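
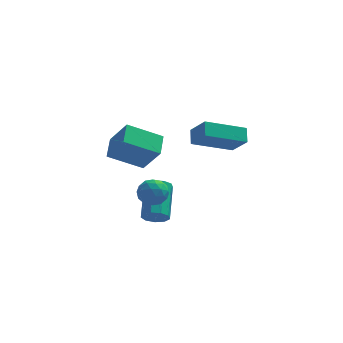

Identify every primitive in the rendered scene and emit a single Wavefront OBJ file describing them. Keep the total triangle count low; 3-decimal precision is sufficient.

v -3.131 2.049 0.33
v -3.068 3.221 0.841
v -1.446 2.358 -0.582
v -1.384 3.53 -0.072
v -2.276 1.41 1.692
v -2.214 2.582 2.202
v -0.592 1.719 0.779
v -0.529 2.891 1.29
v -0.803 1.046 -3.152
v -0.398 1.356 -3.617
v -0.352 3.065 -2.432
v -0.757 2.754 -1.968
v -0.852 1.439 -3.717
v -0.806 3.148 -2.533
v -1.283 1.337 -3.554
v -1.237 3.046 -2.369
v -1.489 1.099 -3.202
v -1.443 2.808 -2.018
v -1.374 0.836 -2.828
v -1.328 2.545 -1.643
v -0.992 0.671 -2.605
v -0.946 2.38 -1.42
v -0.522 0.681 -2.638
v -0.476 2.39 -1.453
v -0.183 0.862 -2.912
v -0.137 2.571 -1.727
v -0.134 1.129 -3.299
v -0.088 2.838 -2.114
v 1.568 -0.983 3.492
v 1.52 -0.315 4.031
v 0.898 -0.277 2.557
v 0.85 0.391 3.096
v 3.43 -0.231 2.724
v 3.382 0.437 3.263
v 2.76 0.475 1.789
v 2.712 1.143 2.328
v -1.41 0.93 -1.146
v -0.908 0.927 -0.524
v -0.832 -0.127 -1.616
v -0.33 -0.13 -0.994
v -1.104 -0.299 -0.885
v -1.461 0.354 -0.594
v -0.279 0.446 -1.546
v -0.636 1.099 -1.255
v -0.21 0.628 -0.77
v -0.719 0.167 -0.362
v -1.021 0.633 -1.778
v -1.53 0.172 -1.37
v -1.21 1.021 -0.793
v -0.53 -0.221 -1.347
v -0.985 -0.321 -1.283
v -0.69 -0.322 -0.917
v -1.535 0.684 -0.835
v -1.24 0.683 -0.469
v -1.355 -0.038 -0.682
v -0.5 0.117 -1.671
v -0.205 0.116 -1.305
v -1.05 1.122 -1.223
v -0.755 1.121 -0.857
v -0.385 0.838 -1.458
v -0.505 0.844 -0.573
v -0.165 0.223 -0.849
v -0.135 0.561 -1.173
v -0.344 0.945 -1.003
v -0.804 0.573 -0.333
v -0.464 -0.048 -0.609
v -0.919 -0.148 -0.545
v -1.129 0.236 -0.375
v -0.393 0.397 -0.478
v -1.276 0.848 -1.531
v -0.936 0.227 -1.807
v -0.611 0.564 -1.765
v -0.821 0.948 -1.595
v -1.575 0.577 -1.291
v -1.235 -0.044 -1.567
v -1.396 -0.145 -1.137
v -1.605 0.239 -0.967
v -1.347 0.403 -1.662
f 2 4 1
f 5 2 1
f 1 4 3
f 3 5 1
f 2 8 4
f 6 2 5
f 6 8 2
f 4 8 3
f 7 5 3
f 3 8 7
f 7 6 5
f 8 6 7
f 10 9 13
f 10 13 11
f 11 13 14
f 11 14 12
f 13 9 15
f 13 15 14
f 14 15 16
f 14 16 12
f 15 9 17
f 15 17 16
f 16 17 18
f 16 18 12
f 17 9 19
f 17 19 18
f 18 19 20
f 18 20 12
f 19 9 21
f 19 21 20
f 20 21 22
f 20 22 12
f 21 9 23
f 21 23 22
f 22 23 24
f 22 24 12
f 23 9 25
f 23 25 24
f 24 25 26
f 24 26 12
f 25 9 27
f 25 27 26
f 26 27 28
f 26 28 12
f 27 9 10
f 27 10 28
f 28 10 11
f 28 11 12
f 30 32 29
f 33 30 29
f 29 32 31
f 31 33 29
f 30 36 32
f 34 30 33
f 34 36 30
f 32 36 31
f 35 33 31
f 31 36 35
f 35 34 33
f 36 34 35
f 37 74 53
f 74 48 77
f 53 77 42
f 74 77 53
f 37 53 49
f 53 42 54
f 49 54 38
f 53 54 49
f 37 49 58
f 49 38 59
f 58 59 44
f 49 59 58
f 37 58 70
f 58 44 73
f 70 73 47
f 58 73 70
f 37 70 74
f 70 47 78
f 74 78 48
f 70 78 74
f 38 54 65
f 54 42 68
f 65 68 46
f 54 68 65
f 42 77 55
f 77 48 76
f 55 76 41
f 77 76 55
f 48 78 75
f 78 47 71
f 75 71 39
f 78 71 75
f 47 73 72
f 73 44 60
f 72 60 43
f 73 60 72
f 44 59 64
f 59 38 61
f 64 61 45
f 59 61 64
f 40 66 52
f 66 46 67
f 52 67 41
f 66 67 52
f 40 52 50
f 52 41 51
f 50 51 39
f 52 51 50
f 40 50 57
f 50 39 56
f 57 56 43
f 50 56 57
f 40 57 62
f 57 43 63
f 62 63 45
f 57 63 62
f 40 62 66
f 62 45 69
f 66 69 46
f 62 69 66
f 41 67 55
f 67 46 68
f 55 68 42
f 67 68 55
f 39 51 75
f 51 41 76
f 75 76 48
f 51 76 75
f 43 56 72
f 56 39 71
f 72 71 47
f 56 71 72
f 45 63 64
f 63 43 60
f 64 60 44
f 63 60 64
f 46 69 65
f 69 45 61
f 65 61 38
f 69 61 65



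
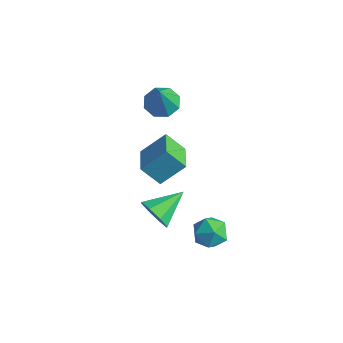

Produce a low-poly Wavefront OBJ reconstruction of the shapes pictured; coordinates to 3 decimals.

v -4.223 1.021 1.643
v -3.313 0.66 1.234
v -3.637 0.279 3.597
v -3.252 1.423 1.505
v -3.759 1.949 1.857
v -4.538 1.932 2.083
v -5.132 1.381 2.052
v -5.193 0.618 1.781
v -4.686 0.092 1.43
v -3.908 0.109 1.203
v 2.223 -1.891 -3.244
v 3.062 -1.273 -2.913
v 2.638 -3.107 -2.027
v 3.477 -2.489 -1.696
v 2.451 -2.161 -1.51
v 2.195 -1.41 -2.262
v 3.505 -2.97 -2.678
v 3.249 -2.219 -3.43
v 3.855 -1.941 -2.564
v 3.204 -1.44 -1.842
v 2.496 -2.94 -3.098
v 1.845 -2.439 -2.376
v -2.191 -1.077 -1.251
v -3.11 -1.658 -0.147
v -1.471 0.159 -0
v -2.39 -0.423 1.104
v -0.77 -2.397 -0.764
v -1.689 -2.979 0.34
v -0.05 -1.162 0.487
v -0.969 -1.743 1.591
v 0.594 -4.15 -1.119
v 1.295 -3.9 -1.929
v 0.826 -2.21 -0.321
v 0.496 -3.722 -2.128
v -0.245 -3.795 -1.736
v -0.495 -4.075 -0.982
v -0.107 -4.399 -0.309
v 0.691 -4.577 -0.11
v 1.433 -4.504 -0.503
v 1.683 -4.224 -1.256
f 2 1 4
f 2 4 3
f 4 1 5
f 4 5 3
f 5 1 6
f 5 6 3
f 6 1 7
f 6 7 3
f 7 1 8
f 7 8 3
f 8 1 9
f 8 9 3
f 9 1 10
f 9 10 3
f 10 1 2
f 10 2 3
f 11 22 16
f 11 16 12
f 11 12 18
f 11 18 21
f 11 21 22
f 12 16 20
f 16 22 15
f 22 21 13
f 21 18 17
f 18 12 19
f 14 20 15
f 14 15 13
f 14 13 17
f 14 17 19
f 14 19 20
f 15 20 16
f 13 15 22
f 17 13 21
f 19 17 18
f 20 19 12
f 24 26 23
f 27 24 23
f 23 26 25
f 25 27 23
f 24 30 26
f 28 24 27
f 28 30 24
f 26 30 25
f 29 27 25
f 25 30 29
f 29 28 27
f 30 28 29
f 32 31 34
f 32 34 33
f 34 31 35
f 34 35 33
f 35 31 36
f 35 36 33
f 36 31 37
f 36 37 33
f 37 31 38
f 37 38 33
f 38 31 39
f 38 39 33
f 39 31 40
f 39 40 33
f 40 31 32
f 40 32 33



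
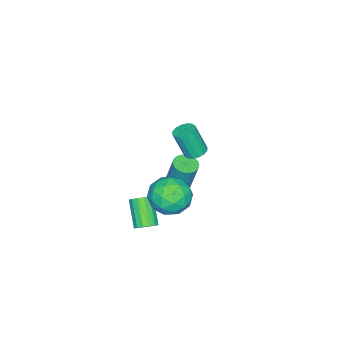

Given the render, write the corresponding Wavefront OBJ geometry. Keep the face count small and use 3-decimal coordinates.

v -3.801 0.456 -2.056
v -3.476 -0.022 -1.938
v -3.393 0.467 -0.187
v -3.719 0.944 -0.304
v -3.312 0.133 -1.989
v -3.23 0.621 -0.237
v -3.224 0.336 -2.05
v -3.141 0.824 -0.298
v -3.223 0.558 -2.111
v -3.14 1.046 -0.36
v -3.31 0.764 -2.165
v -3.227 1.252 -0.414
v -3.472 0.923 -2.202
v -3.39 1.412 -0.45
v -3.685 1.011 -2.216
v -3.602 1.5 -0.465
v -3.915 1.015 -2.206
v -3.832 1.503 -0.455
v -4.127 0.933 -2.173
v -4.044 1.422 -0.422
v -4.29 0.779 -2.123
v -4.208 1.267 -0.371
v -4.379 0.576 -2.062
v -4.296 1.064 -0.31
v -4.38 0.354 -2
v -4.297 0.842 -0.249
v -4.293 0.148 -1.946
v -4.21 0.636 -0.195
v -4.13 -0.012 -1.91
v -4.048 0.477 -0.158
v -3.918 -0.1 -1.895
v -3.835 0.389 -0.144
v -3.688 -0.103 -1.905
v -3.605 0.385 -0.154
v -0.771 0.708 -2.474
v -0.37 0.788 -2.106
v -1.148 0.053 -1.098
v -1.549 -0.028 -1.466
v -0.544 1.012 -2.076
v -1.321 0.276 -1.069
v -0.778 1.155 -2.153
v -1.556 0.419 -1.145
v -1.011 1.177 -2.316
v -1.788 0.441 -1.308
v -1.179 1.074 -2.521
v -1.956 0.338 -1.513
v -1.238 0.873 -2.713
v -2.015 0.137 -1.706
v -1.172 0.627 -2.842
v -1.95 -0.108 -1.834
v -0.999 0.404 -2.871
v -1.776 -0.332 -1.864
v -0.764 0.261 -2.795
v -1.542 -0.475 -1.787
v -0.532 0.239 -2.632
v -1.309 -0.497 -1.624
v -0.364 0.342 -2.427
v -1.141 -0.394 -1.419
v -0.305 0.543 -2.234
v -1.082 -0.193 -1.227
v -2.48 1.748 -0.8
v -1.651 1.968 -1.408
v -1.469 0.892 0.268
v -0.64 1.112 -0.34
v -1.112 1.879 0.203
v -1.736 2.408 -0.457
v -1.384 0.452 -0.683
v -2.008 0.981 -1.343
v -0.974 1.167 -1.336
v -0.805 2.048 -0.788
v -2.315 0.812 -0.352
v -2.146 1.693 0.196
v -2.154 1.933 -1.198
v -0.966 0.927 0.058
v -1.243 1.377 0.377
v -0.756 1.507 0.019
v -2.204 2.192 -0.638
v -1.717 2.321 -0.996
v -1.4 2.268 -0.049
v -1.403 0.539 -0.144
v -0.916 0.668 -0.502
v -2.364 1.353 -1.159
v -1.877 1.483 -1.517
v -1.72 0.592 -1.091
v -1.269 1.592 -1.513
v -0.675 1.088 -0.885
v -1.112 0.701 -1.087
v -1.479 1.012 -1.475
v -1.17 2.11 -1.191
v -0.576 1.606 -0.563
v -0.853 2.057 -0.244
v -1.22 2.368 -0.632
v -0.772 1.639 -1.149
v -2.544 1.254 -0.577
v -1.95 0.75 0.051
v -1.9 0.492 -0.508
v -2.267 0.803 -0.896
v -2.445 1.772 -0.255
v -1.851 1.268 0.373
v -1.641 1.848 0.335
v -2.008 2.159 -0.053
v -2.348 1.221 0.009
v -1.818 2.55 2.795
v -1.455 2.911 2.888
v -1.299 2.41 4.218
v -1.662 2.05 4.125
v -1.688 3.026 2.958
v -1.532 2.526 4.289
v -1.955 3.014 2.985
v -1.799 2.514 4.316
v -2.186 2.878 2.961
v -2.03 2.377 4.292
v -2.318 2.654 2.892
v -2.162 2.153 4.223
v -2.316 2.402 2.797
v -2.161 1.901 4.128
v -2.181 2.19 2.702
v -2.025 1.689 4.032
v -1.948 2.074 2.631
v -1.792 1.574 3.962
v -1.681 2.086 2.604
v -1.525 1.586 3.935
v -1.45 2.223 2.628
v -1.294 1.722 3.959
v -1.318 2.447 2.697
v -1.162 1.946 4.028
v -1.319 2.699 2.792
v -1.164 2.198 4.123
f 2 1 5
f 2 5 3
f 3 5 6
f 3 6 4
f 5 1 7
f 5 7 6
f 6 7 8
f 6 8 4
f 7 1 9
f 7 9 8
f 8 9 10
f 8 10 4
f 9 1 11
f 9 11 10
f 10 11 12
f 10 12 4
f 11 1 13
f 11 13 12
f 12 13 14
f 12 14 4
f 13 1 15
f 13 15 14
f 14 15 16
f 14 16 4
f 15 1 17
f 15 17 16
f 16 17 18
f 16 18 4
f 17 1 19
f 17 19 18
f 18 19 20
f 18 20 4
f 19 1 21
f 19 21 20
f 20 21 22
f 20 22 4
f 21 1 23
f 21 23 22
f 22 23 24
f 22 24 4
f 23 1 25
f 23 25 24
f 24 25 26
f 24 26 4
f 25 1 27
f 25 27 26
f 26 27 28
f 26 28 4
f 27 1 29
f 27 29 28
f 28 29 30
f 28 30 4
f 29 1 31
f 29 31 30
f 30 31 32
f 30 32 4
f 31 1 33
f 31 33 32
f 32 33 34
f 32 34 4
f 33 1 2
f 33 2 34
f 34 2 3
f 34 3 4
f 36 35 39
f 36 39 37
f 37 39 40
f 37 40 38
f 39 35 41
f 39 41 40
f 40 41 42
f 40 42 38
f 41 35 43
f 41 43 42
f 42 43 44
f 42 44 38
f 43 35 45
f 43 45 44
f 44 45 46
f 44 46 38
f 45 35 47
f 45 47 46
f 46 47 48
f 46 48 38
f 47 35 49
f 47 49 48
f 48 49 50
f 48 50 38
f 49 35 51
f 49 51 50
f 50 51 52
f 50 52 38
f 51 35 53
f 51 53 52
f 52 53 54
f 52 54 38
f 53 35 55
f 53 55 54
f 54 55 56
f 54 56 38
f 55 35 57
f 55 57 56
f 56 57 58
f 56 58 38
f 57 35 59
f 57 59 58
f 58 59 60
f 58 60 38
f 59 35 36
f 59 36 60
f 60 36 37
f 60 37 38
f 61 98 77
f 98 72 101
f 77 101 66
f 98 101 77
f 61 77 73
f 77 66 78
f 73 78 62
f 77 78 73
f 61 73 82
f 73 62 83
f 82 83 68
f 73 83 82
f 61 82 94
f 82 68 97
f 94 97 71
f 82 97 94
f 61 94 98
f 94 71 102
f 98 102 72
f 94 102 98
f 62 78 89
f 78 66 92
f 89 92 70
f 78 92 89
f 66 101 79
f 101 72 100
f 79 100 65
f 101 100 79
f 72 102 99
f 102 71 95
f 99 95 63
f 102 95 99
f 71 97 96
f 97 68 84
f 96 84 67
f 97 84 96
f 68 83 88
f 83 62 85
f 88 85 69
f 83 85 88
f 64 90 76
f 90 70 91
f 76 91 65
f 90 91 76
f 64 76 74
f 76 65 75
f 74 75 63
f 76 75 74
f 64 74 81
f 74 63 80
f 81 80 67
f 74 80 81
f 64 81 86
f 81 67 87
f 86 87 69
f 81 87 86
f 64 86 90
f 86 69 93
f 90 93 70
f 86 93 90
f 65 91 79
f 91 70 92
f 79 92 66
f 91 92 79
f 63 75 99
f 75 65 100
f 99 100 72
f 75 100 99
f 67 80 96
f 80 63 95
f 96 95 71
f 80 95 96
f 69 87 88
f 87 67 84
f 88 84 68
f 87 84 88
f 70 93 89
f 93 69 85
f 89 85 62
f 93 85 89
f 104 103 107
f 104 107 105
f 105 107 108
f 105 108 106
f 107 103 109
f 107 109 108
f 108 109 110
f 108 110 106
f 109 103 111
f 109 111 110
f 110 111 112
f 110 112 106
f 111 103 113
f 111 113 112
f 112 113 114
f 112 114 106
f 113 103 115
f 113 115 114
f 114 115 116
f 114 116 106
f 115 103 117
f 115 117 116
f 116 117 118
f 116 118 106
f 117 103 119
f 117 119 118
f 118 119 120
f 118 120 106
f 119 103 121
f 119 121 120
f 120 121 122
f 120 122 106
f 121 103 123
f 121 123 122
f 122 123 124
f 122 124 106
f 123 103 125
f 123 125 124
f 124 125 126
f 124 126 106
f 125 103 127
f 125 127 126
f 126 127 128
f 126 128 106
f 127 103 104
f 127 104 128
f 128 104 105
f 128 105 106



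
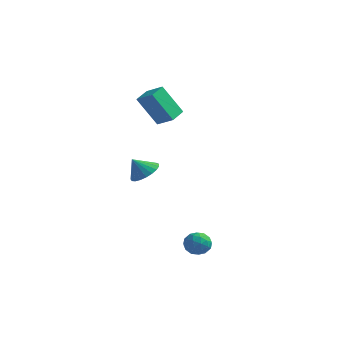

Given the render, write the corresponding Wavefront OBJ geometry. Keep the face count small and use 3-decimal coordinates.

v -3.069 1.982 1.744
v -4.052 1.426 3.586
v -3.132 3.08 2.042
v -4.115 2.525 3.883
v -1.985 1.895 2.297
v -2.968 1.34 4.138
v -2.048 2.994 2.594
v -3.031 2.438 4.436
v -0.682 -2.774 0.167
v 0.076 -3.234 0.371
v -1.198 -3.206 1.113
v 0.132 -2.906 0.552
v 0.047 -2.555 0.666
v -0.164 -2.242 0.693
v -0.464 -2.021 0.63
v -0.803 -1.931 0.487
v -1.12 -1.986 0.289
v -1.362 -2.177 0.069
v -1.486 -2.472 -0.133
v -1.471 -2.819 -0.284
v -1.32 -3.158 -0.356
v -1.058 -3.431 -0.338
v -0.732 -3.59 -0.232
v -0.397 -3.608 -0.058
v -0.111 -3.482 0.156
v 3.031 -3.203 -3.721
v 3.789 -3.376 -3.711
v 2.751 -4.424 -3.589
v 3.509 -4.597 -3.579
v 3.19 -4.211 -2.983
v 3.363 -3.457 -3.065
v 3.177 -4.343 -4.235
v 3.35 -3.589 -4.317
v 3.88 -4.081 -4.028
v 3.887 -3.999 -3.254
v 2.653 -3.801 -4.046
v 2.66 -3.719 -3.272
v 3.435 -3.183 -3.728
v 3.105 -4.617 -3.572
v 2.918 -4.391 -3.223
v 3.363 -4.492 -3.216
v 3.184 -3.23 -3.348
v 3.63 -3.332 -3.342
v 3.277 -3.822 -2.914
v 2.91 -4.468 -3.958
v 3.356 -4.57 -3.952
v 3.177 -3.308 -4.084
v 3.622 -3.409 -4.077
v 3.263 -3.978 -4.386
v 3.934 -3.698 -3.908
v 3.769 -4.416 -3.83
v 3.574 -4.267 -4.216
v 3.676 -3.824 -4.264
v 3.938 -3.65 -3.453
v 3.774 -4.368 -3.375
v 3.586 -4.141 -3.026
v 3.687 -3.697 -3.073
v 3.991 -4.064 -3.64
v 2.766 -3.432 -3.925
v 2.602 -4.15 -3.847
v 2.853 -4.103 -4.227
v 2.954 -3.659 -4.274
v 2.771 -3.384 -3.47
v 2.606 -4.102 -3.392
v 2.864 -3.976 -3.036
v 2.966 -3.533 -3.084
v 2.549 -3.736 -3.66
f 2 4 1
f 5 2 1
f 1 4 3
f 3 5 1
f 2 8 4
f 6 2 5
f 6 8 2
f 4 8 3
f 7 5 3
f 3 8 7
f 7 6 5
f 8 6 7
f 10 9 12
f 10 12 11
f 12 9 13
f 12 13 11
f 13 9 14
f 13 14 11
f 14 9 15
f 14 15 11
f 15 9 16
f 15 16 11
f 16 9 17
f 16 17 11
f 17 9 18
f 17 18 11
f 18 9 19
f 18 19 11
f 19 9 20
f 19 20 11
f 20 9 21
f 20 21 11
f 21 9 22
f 21 22 11
f 22 9 23
f 22 23 11
f 23 9 24
f 23 24 11
f 24 9 25
f 24 25 11
f 25 9 10
f 25 10 11
f 26 63 42
f 63 37 66
f 42 66 31
f 63 66 42
f 26 42 38
f 42 31 43
f 38 43 27
f 42 43 38
f 26 38 47
f 38 27 48
f 47 48 33
f 38 48 47
f 26 47 59
f 47 33 62
f 59 62 36
f 47 62 59
f 26 59 63
f 59 36 67
f 63 67 37
f 59 67 63
f 27 43 54
f 43 31 57
f 54 57 35
f 43 57 54
f 31 66 44
f 66 37 65
f 44 65 30
f 66 65 44
f 37 67 64
f 67 36 60
f 64 60 28
f 67 60 64
f 36 62 61
f 62 33 49
f 61 49 32
f 62 49 61
f 33 48 53
f 48 27 50
f 53 50 34
f 48 50 53
f 29 55 41
f 55 35 56
f 41 56 30
f 55 56 41
f 29 41 39
f 41 30 40
f 39 40 28
f 41 40 39
f 29 39 46
f 39 28 45
f 46 45 32
f 39 45 46
f 29 46 51
f 46 32 52
f 51 52 34
f 46 52 51
f 29 51 55
f 51 34 58
f 55 58 35
f 51 58 55
f 30 56 44
f 56 35 57
f 44 57 31
f 56 57 44
f 28 40 64
f 40 30 65
f 64 65 37
f 40 65 64
f 32 45 61
f 45 28 60
f 61 60 36
f 45 60 61
f 34 52 53
f 52 32 49
f 53 49 33
f 52 49 53
f 35 58 54
f 58 34 50
f 54 50 27
f 58 50 54



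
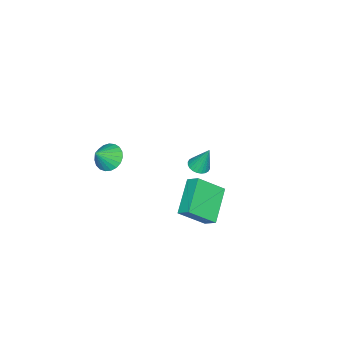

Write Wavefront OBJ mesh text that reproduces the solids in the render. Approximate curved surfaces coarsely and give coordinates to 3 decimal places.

v 3.266 0.043 2.798
v 3.792 0.512 2.42
v 4.074 -0.183 3.642
v 3.64 0.728 2.623
v 3.424 0.825 2.856
v 3.181 0.787 3.079
v 2.952 0.621 3.254
v 2.777 0.354 3.35
v 2.687 0.034 3.351
v 2.697 -0.285 3.256
v 2.805 -0.547 3.082
v 2.993 -0.707 2.859
v 3.228 -0.737 2.625
v 3.47 -0.633 2.422
v 3.676 -0.411 2.283
v 3.811 -0.111 2.234
v 3.852 0.215 2.282
v -1.479 3.145 -2.125
v -0.521 2.154 -0.967
v -1.38 3.825 -1.624
v -0.422 2.834 -0.467
v 0.282 3.646 -3.153
v 1.24 2.655 -1.996
v 0.381 4.326 -2.653
v 1.339 3.335 -1.495
v -3.556 1.052 -2.796
v -3.118 1.455 -2.931
v -3.624 1.628 -1.304
v -3.314 1.578 -2.988
v -3.547 1.621 -3.015
v -3.781 1.578 -3.009
v -3.98 1.454 -2.97
v -4.115 1.269 -2.905
v -4.165 1.051 -2.823
v -4.122 0.833 -2.737
v -3.993 0.649 -2.66
v -3.797 0.526 -2.604
v -3.565 0.483 -2.576
v -3.331 0.527 -2.582
v -3.131 0.651 -2.621
v -2.996 0.835 -2.686
v -2.946 1.053 -2.768
v -2.989 1.271 -2.854
f 2 1 4
f 2 4 3
f 4 1 5
f 4 5 3
f 5 1 6
f 5 6 3
f 6 1 7
f 6 7 3
f 7 1 8
f 7 8 3
f 8 1 9
f 8 9 3
f 9 1 10
f 9 10 3
f 10 1 11
f 10 11 3
f 11 1 12
f 11 12 3
f 12 1 13
f 12 13 3
f 13 1 14
f 13 14 3
f 14 1 15
f 14 15 3
f 15 1 16
f 15 16 3
f 16 1 17
f 16 17 3
f 17 1 2
f 17 2 3
f 19 21 18
f 22 19 18
f 18 21 20
f 20 22 18
f 19 25 21
f 23 19 22
f 23 25 19
f 21 25 20
f 24 22 20
f 20 25 24
f 24 23 22
f 25 23 24
f 27 26 29
f 27 29 28
f 29 26 30
f 29 30 28
f 30 26 31
f 30 31 28
f 31 26 32
f 31 32 28
f 32 26 33
f 32 33 28
f 33 26 34
f 33 34 28
f 34 26 35
f 34 35 28
f 35 26 36
f 35 36 28
f 36 26 37
f 36 37 28
f 37 26 38
f 37 38 28
f 38 26 39
f 38 39 28
f 39 26 40
f 39 40 28
f 40 26 41
f 40 41 28
f 41 26 42
f 41 42 28
f 42 26 43
f 42 43 28
f 43 26 27
f 43 27 28



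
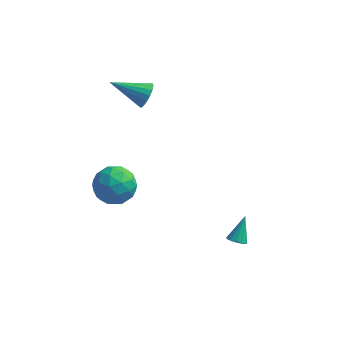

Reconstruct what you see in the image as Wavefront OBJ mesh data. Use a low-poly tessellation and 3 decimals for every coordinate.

v 2.767 -3.338 -3.149
v 3.087 -3.055 -3.428
v 2.913 -2.442 -2.071
v 2.823 -2.952 -3.478
v 2.542 -2.972 -3.423
v 2.332 -3.108 -3.282
v 2.26 -3.317 -3.098
v 2.35 -3.533 -2.931
v 2.572 -3.687 -2.833
v 2.856 -3.73 -2.835
v 3.112 -3.649 -2.937
v 3.258 -3.469 -3.106
v 3.249 -3.248 -3.289
v -2.873 0.684 2.647
v -2.547 0.229 3.132
v -4.587 0.356 3.493
v -2.53 0.546 3.289
v -2.592 0.895 3.298
v -2.718 1.195 3.159
v -2.879 1.378 2.902
v -3.039 1.402 2.587
v -3.161 1.262 2.286
v -3.217 0.989 2.067
v -3.193 0.646 1.981
v -3.097 0.312 2.048
v -2.949 0.063 2.252
v -2.783 -0.044 2.546
v -2.638 0.016 2.864
v -3.809 -3.843 -0.67
v -3 -3.079 -0.726
v -2.96 -4.641 0.706
v -2.151 -3.877 0.65
v -3.17 -3.586 0.996
v -3.694 -3.092 0.145
v -2.266 -4.628 -0.165
v -2.79 -4.134 -1.016
v -2.046 -3.563 -0.414
v -2.605 -2.92 0.304
v -3.355 -4.8 -0.324
v -3.914 -4.157 0.394
v -3.479 -3.391 -0.819
v -2.481 -4.329 0.799
v -3.08 -4.158 1.002
v -2.604 -3.709 0.97
v -3.887 -3.399 -0.307
v -3.412 -2.95 -0.34
v -3.512 -3.248 0.673
v -2.548 -4.77 0.32
v -2.073 -4.321 0.287
v -3.356 -4.011 -0.99
v -2.88 -3.562 -1.022
v -2.448 -4.472 -0.693
v -2.443 -3.227 -0.668
v -1.944 -3.696 0.141
v -2.011 -4.137 -0.339
v -2.319 -3.847 -0.839
v -2.771 -2.848 -0.246
v -2.272 -3.317 0.563
v -2.871 -3.146 0.766
v -3.179 -2.856 0.266
v -2.21 -3.133 -0.063
v -3.688 -4.403 -0.583
v -3.189 -4.872 0.226
v -2.781 -4.864 -0.286
v -3.089 -4.574 -0.786
v -4.016 -4.024 -0.161
v -3.517 -4.493 0.648
v -3.641 -3.873 0.819
v -3.949 -3.583 0.319
v -3.75 -4.587 0.043
f 2 1 4
f 2 4 3
f 4 1 5
f 4 5 3
f 5 1 6
f 5 6 3
f 6 1 7
f 6 7 3
f 7 1 8
f 7 8 3
f 8 1 9
f 8 9 3
f 9 1 10
f 9 10 3
f 10 1 11
f 10 11 3
f 11 1 12
f 11 12 3
f 12 1 13
f 12 13 3
f 13 1 2
f 13 2 3
f 15 14 17
f 15 17 16
f 17 14 18
f 17 18 16
f 18 14 19
f 18 19 16
f 19 14 20
f 19 20 16
f 20 14 21
f 20 21 16
f 21 14 22
f 21 22 16
f 22 14 23
f 22 23 16
f 23 14 24
f 23 24 16
f 24 14 25
f 24 25 16
f 25 14 26
f 25 26 16
f 26 14 27
f 26 27 16
f 27 14 28
f 27 28 16
f 28 14 15
f 28 15 16
f 29 66 45
f 66 40 69
f 45 69 34
f 66 69 45
f 29 45 41
f 45 34 46
f 41 46 30
f 45 46 41
f 29 41 50
f 41 30 51
f 50 51 36
f 41 51 50
f 29 50 62
f 50 36 65
f 62 65 39
f 50 65 62
f 29 62 66
f 62 39 70
f 66 70 40
f 62 70 66
f 30 46 57
f 46 34 60
f 57 60 38
f 46 60 57
f 34 69 47
f 69 40 68
f 47 68 33
f 69 68 47
f 40 70 67
f 70 39 63
f 67 63 31
f 70 63 67
f 39 65 64
f 65 36 52
f 64 52 35
f 65 52 64
f 36 51 56
f 51 30 53
f 56 53 37
f 51 53 56
f 32 58 44
f 58 38 59
f 44 59 33
f 58 59 44
f 32 44 42
f 44 33 43
f 42 43 31
f 44 43 42
f 32 42 49
f 42 31 48
f 49 48 35
f 42 48 49
f 32 49 54
f 49 35 55
f 54 55 37
f 49 55 54
f 32 54 58
f 54 37 61
f 58 61 38
f 54 61 58
f 33 59 47
f 59 38 60
f 47 60 34
f 59 60 47
f 31 43 67
f 43 33 68
f 67 68 40
f 43 68 67
f 35 48 64
f 48 31 63
f 64 63 39
f 48 63 64
f 37 55 56
f 55 35 52
f 56 52 36
f 55 52 56
f 38 61 57
f 61 37 53
f 57 53 30
f 61 53 57



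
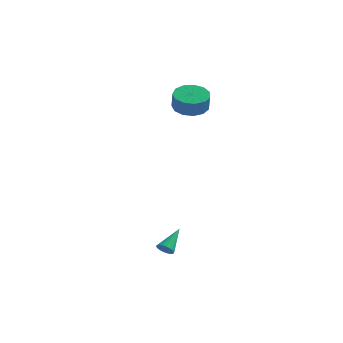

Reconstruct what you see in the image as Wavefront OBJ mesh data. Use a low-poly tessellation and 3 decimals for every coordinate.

v 2.543 -4.302 -3.755
v 2.76 -4.072 -4.155
v 2.817 -2.978 -2.845
v 2.57 -4.018 -4.177
v 2.376 -4.007 -4.135
v 2.207 -4.04 -4.035
v 2.09 -4.114 -3.893
v 2.041 -4.216 -3.729
v 2.069 -4.332 -3.569
v 2.169 -4.443 -3.438
v 2.326 -4.532 -3.355
v 2.516 -4.587 -3.332
v 2.71 -4.598 -3.374
v 2.879 -4.564 -3.474
v 2.997 -4.491 -3.617
v 3.045 -4.388 -3.781
v 3.017 -4.273 -3.94
v 2.917 -4.162 -4.072
v 1.061 3.306 3.335
v 1.954 2.878 3.052
v 2.132 2.566 4.081
v 1.239 2.994 4.365
v 2.075 3.426 3.197
v 2.252 3.115 4.226
v 1.873 3.937 3.386
v 2.051 3.626 4.415
v 1.414 4.247 3.559
v 1.592 3.936 4.588
v 0.843 4.258 3.661
v 1.021 3.947 4.69
v 0.341 3.967 3.66
v 0.519 3.656 4.689
v 0.068 3.466 3.555
v 0.246 3.154 4.585
v 0.11 2.914 3.381
v 0.288 2.602 4.411
v 0.454 2.486 3.193
v 0.632 2.175 4.222
v 0.991 2.319 3.049
v 1.169 2.007 4.079
v 1.55 2.465 2.997
v 1.728 2.153 4.026
f 2 1 4
f 2 4 3
f 4 1 5
f 4 5 3
f 5 1 6
f 5 6 3
f 6 1 7
f 6 7 3
f 7 1 8
f 7 8 3
f 8 1 9
f 8 9 3
f 9 1 10
f 9 10 3
f 10 1 11
f 10 11 3
f 11 1 12
f 11 12 3
f 12 1 13
f 12 13 3
f 13 1 14
f 13 14 3
f 14 1 15
f 14 15 3
f 15 1 16
f 15 16 3
f 16 1 17
f 16 17 3
f 17 1 18
f 17 18 3
f 18 1 2
f 18 2 3
f 20 19 23
f 20 23 21
f 21 23 24
f 21 24 22
f 23 19 25
f 23 25 24
f 24 25 26
f 24 26 22
f 25 19 27
f 25 27 26
f 26 27 28
f 26 28 22
f 27 19 29
f 27 29 28
f 28 29 30
f 28 30 22
f 29 19 31
f 29 31 30
f 30 31 32
f 30 32 22
f 31 19 33
f 31 33 32
f 32 33 34
f 32 34 22
f 33 19 35
f 33 35 34
f 34 35 36
f 34 36 22
f 35 19 37
f 35 37 36
f 36 37 38
f 36 38 22
f 37 19 39
f 37 39 38
f 38 39 40
f 38 40 22
f 39 19 41
f 39 41 40
f 40 41 42
f 40 42 22
f 41 19 20
f 41 20 42
f 42 20 21
f 42 21 22



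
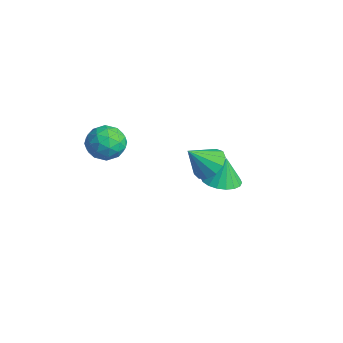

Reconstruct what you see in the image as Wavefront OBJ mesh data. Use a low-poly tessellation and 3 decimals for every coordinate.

v 3.869 2.348 -1.855
v 4.539 2.542 -1.579
v 3.731 1.532 -0.945
v 4.256 2.796 -1.394
v 3.85 2.908 -1.356
v 3.451 2.842 -1.476
v 3.184 2.619 -1.716
v 3.135 2.31 -2.001
v 3.319 2.014 -2.239
v 3.678 1.823 -2.355
v 4.097 1.799 -2.312
v 4.445 1.95 -2.125
v 4.609 2.227 -1.851
v 2.073 3.829 -4.529
v 2.663 3.316 -4.418
v 2.047 4.051 -3.371
v 2.833 3.619 -4.472
v 2.852 3.964 -4.537
v 2.717 4.282 -4.601
v 2.454 4.511 -4.651
v 2.116 4.604 -4.677
v 1.77 4.544 -4.673
v 1.483 4.343 -4.641
v 1.314 4.039 -4.587
v 1.295 3.694 -4.522
v 1.43 3.376 -4.458
v 1.693 3.148 -4.408
v 2.031 3.054 -4.382
v 2.377 3.114 -4.386
v 2.062 -0.434 -0.419
v 2.507 -0.623 -1.081
v 0.973 -0.897 -1.019
v 1.418 -1.086 -1.681
v 1.521 -1.506 -0.984
v 2.195 -1.22 -0.613
v 1.285 -0.3 -1.487
v 1.959 -0.014 -1.116
v 2.027 -0.54 -1.741
v 2.173 -1.285 -1.431
v 1.307 -0.235 -0.669
v 1.453 -0.98 -0.359
v 2.38 -0.488 -0.697
v 1.1 -1.032 -1.403
v 1.161 -1.279 -0.993
v 1.422 -1.39 -1.382
v 2.196 -0.838 -0.422
v 2.458 -0.949 -0.812
v 1.879 -1.469 -0.755
v 1.022 -0.571 -1.288
v 1.284 -0.682 -1.678
v 2.058 -0.13 -0.718
v 2.319 -0.241 -1.107
v 1.601 -0.051 -1.345
v 2.36 -0.55 -1.474
v 1.72 -0.822 -1.827
v 1.642 -0.361 -1.713
v 2.037 -0.192 -1.495
v 2.446 -0.988 -1.292
v 1.805 -1.26 -1.645
v 1.866 -1.507 -1.235
v 2.262 -1.339 -1.017
v 2.164 -0.94 -1.68
v 1.675 -0.26 -0.455
v 1.034 -0.532 -0.808
v 1.218 -0.181 -1.083
v 1.614 -0.013 -0.865
v 1.76 -0.698 -0.273
v 1.12 -0.97 -0.626
v 1.443 -1.328 -0.605
v 1.838 -1.159 -0.387
v 1.316 -0.58 -0.42
f 2 1 4
f 2 4 3
f 4 1 5
f 4 5 3
f 5 1 6
f 5 6 3
f 6 1 7
f 6 7 3
f 7 1 8
f 7 8 3
f 8 1 9
f 8 9 3
f 9 1 10
f 9 10 3
f 10 1 11
f 10 11 3
f 11 1 12
f 11 12 3
f 12 1 13
f 12 13 3
f 13 1 2
f 13 2 3
f 15 14 17
f 15 17 16
f 17 14 18
f 17 18 16
f 18 14 19
f 18 19 16
f 19 14 20
f 19 20 16
f 20 14 21
f 20 21 16
f 21 14 22
f 21 22 16
f 22 14 23
f 22 23 16
f 23 14 24
f 23 24 16
f 24 14 25
f 24 25 16
f 25 14 26
f 25 26 16
f 26 14 27
f 26 27 16
f 27 14 28
f 27 28 16
f 28 14 29
f 28 29 16
f 29 14 15
f 29 15 16
f 30 67 46
f 67 41 70
f 46 70 35
f 67 70 46
f 30 46 42
f 46 35 47
f 42 47 31
f 46 47 42
f 30 42 51
f 42 31 52
f 51 52 37
f 42 52 51
f 30 51 63
f 51 37 66
f 63 66 40
f 51 66 63
f 30 63 67
f 63 40 71
f 67 71 41
f 63 71 67
f 31 47 58
f 47 35 61
f 58 61 39
f 47 61 58
f 35 70 48
f 70 41 69
f 48 69 34
f 70 69 48
f 41 71 68
f 71 40 64
f 68 64 32
f 71 64 68
f 40 66 65
f 66 37 53
f 65 53 36
f 66 53 65
f 37 52 57
f 52 31 54
f 57 54 38
f 52 54 57
f 33 59 45
f 59 39 60
f 45 60 34
f 59 60 45
f 33 45 43
f 45 34 44
f 43 44 32
f 45 44 43
f 33 43 50
f 43 32 49
f 50 49 36
f 43 49 50
f 33 50 55
f 50 36 56
f 55 56 38
f 50 56 55
f 33 55 59
f 55 38 62
f 59 62 39
f 55 62 59
f 34 60 48
f 60 39 61
f 48 61 35
f 60 61 48
f 32 44 68
f 44 34 69
f 68 69 41
f 44 69 68
f 36 49 65
f 49 32 64
f 65 64 40
f 49 64 65
f 38 56 57
f 56 36 53
f 57 53 37
f 56 53 57
f 39 62 58
f 62 38 54
f 58 54 31
f 62 54 58



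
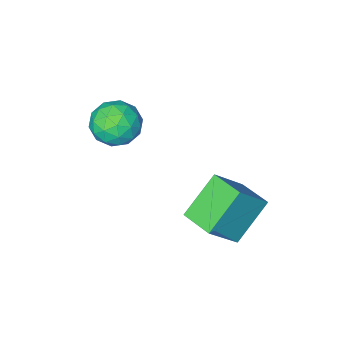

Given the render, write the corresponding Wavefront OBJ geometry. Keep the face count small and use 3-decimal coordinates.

v -3.065 2.234 -1.775
v -1.723 2.242 -0.319
v -3.23 3.769 -1.631
v -1.888 3.776 -0.175
v -1.472 2.544 -3.245
v -0.13 2.551 -1.789
v -1.637 4.078 -3.101
v -0.295 4.086 -1.645
v 0.031 -0.578 2.184
v 0.557 -0.066 1.36
v 1.583 -0.794 3.04
v 2.109 -0.282 2.216
v 1.432 0.287 2.877
v 0.472 0.421 2.347
v 1.668 -1.281 2.053
v 0.708 -1.147 1.523
v 1.569 -0.5 1.279
v 1.423 0.469 1.788
v 0.717 -1.329 2.612
v 0.571 -0.36 3.121
v 0.157 -0.303 1.697
v 1.983 -0.557 2.703
v 1.584 -0.223 3.092
v 1.894 0.078 2.607
v 0.108 -0.017 2.277
v 0.417 0.284 1.792
v 0.931 0.491 2.684
v 1.723 -1.144 2.608
v 2.032 -0.843 2.123
v 0.246 -0.938 1.793
v 0.556 -0.637 1.308
v 1.209 -1.351 1.716
v 1.061 -0.257 1.164
v 1.974 -0.384 1.668
v 1.714 -0.971 1.572
v 1.15 -0.892 1.261
v 0.976 0.313 1.464
v 1.888 0.185 1.967
v 1.49 0.52 2.355
v 0.926 0.598 2.044
v 1.57 0.057 1.416
v 0.252 -1.045 2.433
v 1.164 -1.173 2.936
v 1.214 -1.458 2.356
v 0.65 -1.38 2.045
v 0.166 -0.476 2.732
v 1.079 -0.603 3.236
v 0.99 0.032 3.139
v 0.426 0.111 2.828
v 0.57 -0.917 2.984
f 2 4 1
f 5 2 1
f 1 4 3
f 3 5 1
f 2 8 4
f 6 2 5
f 6 8 2
f 4 8 3
f 7 5 3
f 3 8 7
f 7 6 5
f 8 6 7
f 9 46 25
f 46 20 49
f 25 49 14
f 46 49 25
f 9 25 21
f 25 14 26
f 21 26 10
f 25 26 21
f 9 21 30
f 21 10 31
f 30 31 16
f 21 31 30
f 9 30 42
f 30 16 45
f 42 45 19
f 30 45 42
f 9 42 46
f 42 19 50
f 46 50 20
f 42 50 46
f 10 26 37
f 26 14 40
f 37 40 18
f 26 40 37
f 14 49 27
f 49 20 48
f 27 48 13
f 49 48 27
f 20 50 47
f 50 19 43
f 47 43 11
f 50 43 47
f 19 45 44
f 45 16 32
f 44 32 15
f 45 32 44
f 16 31 36
f 31 10 33
f 36 33 17
f 31 33 36
f 12 38 24
f 38 18 39
f 24 39 13
f 38 39 24
f 12 24 22
f 24 13 23
f 22 23 11
f 24 23 22
f 12 22 29
f 22 11 28
f 29 28 15
f 22 28 29
f 12 29 34
f 29 15 35
f 34 35 17
f 29 35 34
f 12 34 38
f 34 17 41
f 38 41 18
f 34 41 38
f 13 39 27
f 39 18 40
f 27 40 14
f 39 40 27
f 11 23 47
f 23 13 48
f 47 48 20
f 23 48 47
f 15 28 44
f 28 11 43
f 44 43 19
f 28 43 44
f 17 35 36
f 35 15 32
f 36 32 16
f 35 32 36
f 18 41 37
f 41 17 33
f 37 33 10
f 41 33 37



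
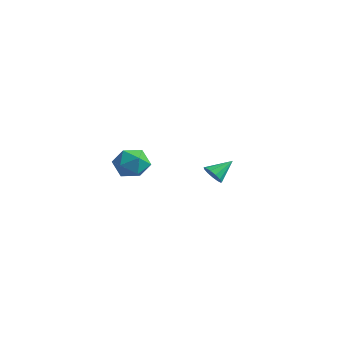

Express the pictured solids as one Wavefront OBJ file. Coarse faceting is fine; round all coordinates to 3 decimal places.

v 2.262 -1.962 3.994
v 2.793 -1.946 3.342
v 1.587 -2.994 3.418
v 2.118 -2.978 2.766
v 2.387 -3.232 3.521
v 2.804 -2.595 3.877
v 1.576 -2.345 2.883
v 1.993 -1.708 3.239
v 2.369 -2.183 2.655
v 2.87 -2.731 3.05
v 1.51 -2.209 3.71
v 2.011 -2.757 4.105
v 1.371 2.781 1.001
v 1.855 2.862 0.711
v 1.609 3.719 1.659
v 1.627 3.028 0.556
v 1.319 3.116 0.543
v 1.027 3.097 0.675
v 0.844 2.978 0.911
v 0.829 2.796 1.176
v 0.986 2.61 1.385
v 1.265 2.478 1.472
v 1.578 2.442 1.41
v 1.825 2.514 1.218
v 1.928 2.67 0.958
f 1 12 6
f 1 6 2
f 1 2 8
f 1 8 11
f 1 11 12
f 2 6 10
f 6 12 5
f 12 11 3
f 11 8 7
f 8 2 9
f 4 10 5
f 4 5 3
f 4 3 7
f 4 7 9
f 4 9 10
f 5 10 6
f 3 5 12
f 7 3 11
f 9 7 8
f 10 9 2
f 14 13 16
f 14 16 15
f 16 13 17
f 16 17 15
f 17 13 18
f 17 18 15
f 18 13 19
f 18 19 15
f 19 13 20
f 19 20 15
f 20 13 21
f 20 21 15
f 21 13 22
f 21 22 15
f 22 13 23
f 22 23 15
f 23 13 24
f 23 24 15
f 24 13 25
f 24 25 15
f 25 13 14
f 25 14 15



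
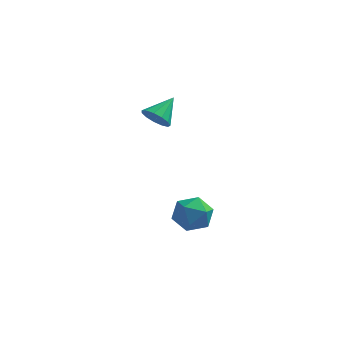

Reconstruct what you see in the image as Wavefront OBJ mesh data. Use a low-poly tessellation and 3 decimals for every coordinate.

v -0.059 -0.231 0.455
v 0.328 -0.126 0.051
v 0.359 0.571 1.065
v 0.074 0.059 -0.017
v -0.222 0.151 0.065
v -0.467 0.123 0.271
v -0.582 -0.018 0.535
v -0.532 -0.226 0.775
v -0.331 -0.436 0.913
v -0.044 -0.58 0.905
v 0.238 -0.614 0.755
v 0.425 -0.525 0.51
v 0.459 -0.344 0.247
v 1.466 -0.13 -4.391
v 1.889 -0.157 -3.739
v 0.631 -0.923 -3.881
v 1.054 -0.95 -3.229
v 0.679 -0.296 -3.422
v 1.195 0.194 -3.737
v 1.325 -1.274 -3.883
v 1.841 -0.784 -4.198
v 1.802 -0.864 -3.425
v 1.403 -0.26 -3.14
v 1.117 -0.82 -4.48
v 0.718 -0.216 -4.195
f 2 1 4
f 2 4 3
f 4 1 5
f 4 5 3
f 5 1 6
f 5 6 3
f 6 1 7
f 6 7 3
f 7 1 8
f 7 8 3
f 8 1 9
f 8 9 3
f 9 1 10
f 9 10 3
f 10 1 11
f 10 11 3
f 11 1 12
f 11 12 3
f 12 1 13
f 12 13 3
f 13 1 2
f 13 2 3
f 14 25 19
f 14 19 15
f 14 15 21
f 14 21 24
f 14 24 25
f 15 19 23
f 19 25 18
f 25 24 16
f 24 21 20
f 21 15 22
f 17 23 18
f 17 18 16
f 17 16 20
f 17 20 22
f 17 22 23
f 18 23 19
f 16 18 25
f 20 16 24
f 22 20 21
f 23 22 15



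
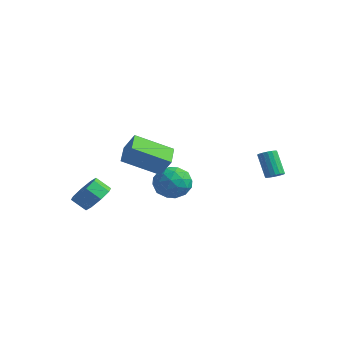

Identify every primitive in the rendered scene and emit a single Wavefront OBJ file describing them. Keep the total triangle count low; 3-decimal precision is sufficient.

v -2.487 -2.56 -3.833
v -1.862 -2.379 -3.127
v -2.508 -2.819 -2.441
v -3.133 -3 -3.147
v -2.34 -1.83 -3.227
v -2.987 -2.27 -2.541
v -2.904 -1.709 -3.681
v -3.551 -2.149 -2.996
v -3.224 -2.087 -4.225
v -3.871 -2.526 -3.539
v -3.112 -2.741 -4.539
v -3.758 -3.181 -3.853
v -2.633 -3.29 -4.439
v -3.28 -3.73 -3.753
v -2.069 -3.411 -3.984
v -2.716 -3.851 -3.299
v -1.749 -3.034 -3.441
v -2.396 -3.473 -2.755
v 1.92 -2.362 -0.745
v 0.654 -3.841 0.257
v 1.1 -1.401 -0.362
v -0.166 -2.881 0.64
v 2.566 -2.219 0.28
v 1.3 -3.699 1.282
v 1.746 -1.259 0.663
v 0.48 -2.738 1.665
v 4.232 3.447 -1.843
v 4.579 3.805 -1.695
v 3.755 4.071 -0.409
v 3.408 3.713 -0.557
v 4.413 3.934 -1.828
v 3.589 4.2 -0.542
v 4.206 3.952 -1.964
v 3.382 4.218 -0.679
v 4.004 3.854 -2.073
v 3.18 4.12 -0.787
v 3.855 3.663 -2.129
v 3.031 3.929 -0.843
v 3.792 3.422 -2.119
v 2.968 3.688 -0.834
v 3.83 3.187 -2.046
v 3.006 3.453 -0.761
v 3.96 3.012 -1.927
v 3.136 3.278 -0.641
v 4.152 2.936 -1.788
v 3.328 3.202 -0.502
v 4.363 2.977 -1.662
v 3.539 3.244 -0.376
v 4.543 3.126 -1.577
v 3.719 3.392 -0.291
v 4.652 3.349 -1.553
v 3.828 3.615 -0.267
v 4.665 3.593 -1.595
v 3.841 3.86 -0.31
v 0.028 1.306 -2.477
v 0.62 0.585 -1.887
v -0.56 -0.025 -3.513
v 0.032 -0.746 -2.923
v -0.846 -0.252 -2.471
v -0.482 0.571 -1.831
v 0.542 -0.011 -3.569
v 0.906 0.812 -2.929
v 0.938 -0.229 -2.562
v 0.08 -0.378 -1.883
v -0.02 0.938 -3.517
v -0.878 0.789 -2.838
v 0.376 1.063 -2.091
v -0.316 -0.503 -3.309
v -0.832 -0.212 -3.043
v -0.484 -0.636 -2.696
v -0.272 1.054 -2.058
v 0.076 0.63 -1.711
v -0.786 0.138 -2.054
v -0.016 -0.07 -3.689
v 0.332 -0.494 -3.342
v 0.544 1.196 -2.704
v 0.892 0.772 -2.357
v 0.846 0.422 -3.346
v 0.911 0.16 -2.141
v 0.565 -0.622 -2.75
v 0.865 -0.19 -3.13
v 1.079 0.294 -2.754
v 0.407 0.073 -1.742
v 0.061 -0.71 -2.351
v -0.455 -0.419 -2.085
v -0.241 0.064 -1.709
v 0.593 -0.406 -2.139
v -0.001 1.27 -3.049
v -0.347 0.487 -3.658
v 0.301 0.496 -3.691
v 0.515 0.979 -3.315
v -0.505 1.182 -2.65
v -0.851 0.4 -3.259
v -1.019 0.266 -2.646
v -0.805 0.75 -2.27
v -0.533 0.966 -3.261
f 2 1 5
f 2 5 3
f 3 5 6
f 3 6 4
f 5 1 7
f 5 7 6
f 6 7 8
f 6 8 4
f 7 1 9
f 7 9 8
f 8 9 10
f 8 10 4
f 9 1 11
f 9 11 10
f 10 11 12
f 10 12 4
f 11 1 13
f 11 13 12
f 12 13 14
f 12 14 4
f 13 1 15
f 13 15 14
f 14 15 16
f 14 16 4
f 15 1 17
f 15 17 16
f 16 17 18
f 16 18 4
f 17 1 2
f 17 2 18
f 18 2 3
f 18 3 4
f 20 22 19
f 23 20 19
f 19 22 21
f 21 23 19
f 20 26 22
f 24 20 23
f 24 26 20
f 22 26 21
f 25 23 21
f 21 26 25
f 25 24 23
f 26 24 25
f 28 27 31
f 28 31 29
f 29 31 32
f 29 32 30
f 31 27 33
f 31 33 32
f 32 33 34
f 32 34 30
f 33 27 35
f 33 35 34
f 34 35 36
f 34 36 30
f 35 27 37
f 35 37 36
f 36 37 38
f 36 38 30
f 37 27 39
f 37 39 38
f 38 39 40
f 38 40 30
f 39 27 41
f 39 41 40
f 40 41 42
f 40 42 30
f 41 27 43
f 41 43 42
f 42 43 44
f 42 44 30
f 43 27 45
f 43 45 44
f 44 45 46
f 44 46 30
f 45 27 47
f 45 47 46
f 46 47 48
f 46 48 30
f 47 27 49
f 47 49 48
f 48 49 50
f 48 50 30
f 49 27 51
f 49 51 50
f 50 51 52
f 50 52 30
f 51 27 53
f 51 53 52
f 52 53 54
f 52 54 30
f 53 27 28
f 53 28 54
f 54 28 29
f 54 29 30
f 55 92 71
f 92 66 95
f 71 95 60
f 92 95 71
f 55 71 67
f 71 60 72
f 67 72 56
f 71 72 67
f 55 67 76
f 67 56 77
f 76 77 62
f 67 77 76
f 55 76 88
f 76 62 91
f 88 91 65
f 76 91 88
f 55 88 92
f 88 65 96
f 92 96 66
f 88 96 92
f 56 72 83
f 72 60 86
f 83 86 64
f 72 86 83
f 60 95 73
f 95 66 94
f 73 94 59
f 95 94 73
f 66 96 93
f 96 65 89
f 93 89 57
f 96 89 93
f 65 91 90
f 91 62 78
f 90 78 61
f 91 78 90
f 62 77 82
f 77 56 79
f 82 79 63
f 77 79 82
f 58 84 70
f 84 64 85
f 70 85 59
f 84 85 70
f 58 70 68
f 70 59 69
f 68 69 57
f 70 69 68
f 58 68 75
f 68 57 74
f 75 74 61
f 68 74 75
f 58 75 80
f 75 61 81
f 80 81 63
f 75 81 80
f 58 80 84
f 80 63 87
f 84 87 64
f 80 87 84
f 59 85 73
f 85 64 86
f 73 86 60
f 85 86 73
f 57 69 93
f 69 59 94
f 93 94 66
f 69 94 93
f 61 74 90
f 74 57 89
f 90 89 65
f 74 89 90
f 63 81 82
f 81 61 78
f 82 78 62
f 81 78 82
f 64 87 83
f 87 63 79
f 83 79 56
f 87 79 83



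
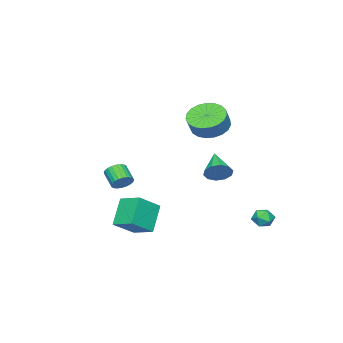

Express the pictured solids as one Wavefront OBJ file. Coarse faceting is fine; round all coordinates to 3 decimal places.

v -1.878 0.726 -0.347
v -1.283 0.28 -0.078
v -3.022 -0.286 0.507
v -1.36 0.639 0.243
v -1.635 1.031 0.34
v -2.003 1.307 0.174
v -2.322 1.36 -0.191
v -2.473 1.171 -0.616
v -2.395 0.812 -0.938
v -2.121 0.42 -1.034
v -1.753 0.145 -0.868
v -1.433 0.092 -0.503
v -0.565 1.104 3.441
v 0.255 1.391 2.833
v 0.845 1.522 3.692
v 0.025 1.236 4.299
v 0.058 1.778 2.91
v 0.648 1.909 3.768
v -0.247 2.048 3.078
v 0.343 2.179 3.936
v -0.607 2.155 3.308
v -0.017 2.287 4.167
v -0.959 2.081 3.562
v -0.369 2.212 4.421
v -1.244 1.837 3.795
v -0.654 1.969 4.653
v -1.411 1.467 3.966
v -0.821 1.599 4.825
v -1.432 1.034 4.047
v -0.842 1.166 4.905
v -1.303 0.614 4.023
v -0.713 0.745 4.881
v -1.046 0.278 3.898
v -0.456 0.409 4.756
v -0.706 0.085 3.694
v -0.116 0.216 4.553
v -0.342 0.068 3.446
v 0.248 0.199 4.305
v -0.016 0.23 3.198
v 0.574 0.362 4.056
v 0.215 0.544 2.991
v 0.804 0.675 3.85
v 0.311 0.954 2.862
v 0.9 1.086 3.721
v 2.732 -0.857 -1.683
v 3.953 -1.246 -0.811
v 2.855 0.408 -1.291
v 4.075 0.019 -0.418
v 3.805 -0.539 -3.042
v 5.025 -0.928 -2.169
v 3.927 0.726 -2.649
v 5.148 0.337 -1.777
v 1.532 -2.915 -0.8
v 2.112 -3.14 -0.705
v 1.709 -3.911 -0.065
v 1.128 -3.685 -0.16
v 2.093 -2.977 -0.522
v 1.69 -3.748 0.118
v 1.989 -2.806 -0.38
v 1.585 -3.576 0.26
v 1.815 -2.65 -0.303
v 1.411 -3.421 0.337
v 1.598 -2.535 -0.301
v 1.194 -3.306 0.339
v 1.37 -2.478 -0.376
v 0.967 -3.249 0.264
v 1.168 -2.487 -0.515
v 0.764 -3.258 0.126
v 1.02 -2.561 -0.697
v 0.617 -3.332 -0.057
v 0.951 -2.689 -0.895
v 0.548 -3.46 -0.255
v 0.97 -2.852 -1.078
v 0.567 -3.623 -0.438
v 1.075 -3.024 -1.22
v 0.671 -3.794 -0.58
v 1.249 -3.179 -1.297
v 0.845 -3.95 -0.657
v 1.466 -3.294 -1.299
v 1.062 -4.065 -0.659
v 1.693 -3.351 -1.224
v 1.29 -4.122 -0.584
v 1.896 -3.342 -1.086
v 1.492 -4.113 -0.445
v 2.043 -3.268 -0.903
v 1.64 -4.039 -0.263
v -1.784 4.293 -2.685
v -1.133 4.354 -2.792
v -1.687 3.226 -2.708
v -1.036 3.287 -2.815
v -1.292 3.457 -2.229
v -1.352 4.116 -2.214
v -1.468 3.464 -3.286
v -1.528 4.123 -3.271
v -0.938 3.842 -3.164
v -0.829 3.837 -2.51
v -1.991 3.743 -2.99
v -1.882 3.738 -2.336
f 2 1 4
f 2 4 3
f 4 1 5
f 4 5 3
f 5 1 6
f 5 6 3
f 6 1 7
f 6 7 3
f 7 1 8
f 7 8 3
f 8 1 9
f 8 9 3
f 9 1 10
f 9 10 3
f 10 1 11
f 10 11 3
f 11 1 12
f 11 12 3
f 12 1 2
f 12 2 3
f 14 13 17
f 14 17 15
f 15 17 18
f 15 18 16
f 17 13 19
f 17 19 18
f 18 19 20
f 18 20 16
f 19 13 21
f 19 21 20
f 20 21 22
f 20 22 16
f 21 13 23
f 21 23 22
f 22 23 24
f 22 24 16
f 23 13 25
f 23 25 24
f 24 25 26
f 24 26 16
f 25 13 27
f 25 27 26
f 26 27 28
f 26 28 16
f 27 13 29
f 27 29 28
f 28 29 30
f 28 30 16
f 29 13 31
f 29 31 30
f 30 31 32
f 30 32 16
f 31 13 33
f 31 33 32
f 32 33 34
f 32 34 16
f 33 13 35
f 33 35 34
f 34 35 36
f 34 36 16
f 35 13 37
f 35 37 36
f 36 37 38
f 36 38 16
f 37 13 39
f 37 39 38
f 38 39 40
f 38 40 16
f 39 13 41
f 39 41 40
f 40 41 42
f 40 42 16
f 41 13 43
f 41 43 42
f 42 43 44
f 42 44 16
f 43 13 14
f 43 14 44
f 44 14 15
f 44 15 16
f 46 48 45
f 49 46 45
f 45 48 47
f 47 49 45
f 46 52 48
f 50 46 49
f 50 52 46
f 48 52 47
f 51 49 47
f 47 52 51
f 51 50 49
f 52 50 51
f 54 53 57
f 54 57 55
f 55 57 58
f 55 58 56
f 57 53 59
f 57 59 58
f 58 59 60
f 58 60 56
f 59 53 61
f 59 61 60
f 60 61 62
f 60 62 56
f 61 53 63
f 61 63 62
f 62 63 64
f 62 64 56
f 63 53 65
f 63 65 64
f 64 65 66
f 64 66 56
f 65 53 67
f 65 67 66
f 66 67 68
f 66 68 56
f 67 53 69
f 67 69 68
f 68 69 70
f 68 70 56
f 69 53 71
f 69 71 70
f 70 71 72
f 70 72 56
f 71 53 73
f 71 73 72
f 72 73 74
f 72 74 56
f 73 53 75
f 73 75 74
f 74 75 76
f 74 76 56
f 75 53 77
f 75 77 76
f 76 77 78
f 76 78 56
f 77 53 79
f 77 79 78
f 78 79 80
f 78 80 56
f 79 53 81
f 79 81 80
f 80 81 82
f 80 82 56
f 81 53 83
f 81 83 82
f 82 83 84
f 82 84 56
f 83 53 85
f 83 85 84
f 84 85 86
f 84 86 56
f 85 53 54
f 85 54 86
f 86 54 55
f 86 55 56
f 87 98 92
f 87 92 88
f 87 88 94
f 87 94 97
f 87 97 98
f 88 92 96
f 92 98 91
f 98 97 89
f 97 94 93
f 94 88 95
f 90 96 91
f 90 91 89
f 90 89 93
f 90 93 95
f 90 95 96
f 91 96 92
f 89 91 98
f 93 89 97
f 95 93 94
f 96 95 88



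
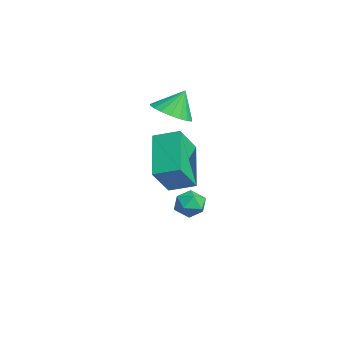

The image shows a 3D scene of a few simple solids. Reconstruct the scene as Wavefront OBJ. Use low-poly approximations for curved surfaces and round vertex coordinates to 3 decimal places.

v -0.882 -0.907 -2.796
v -0.319 -1.208 -3.068
v -1.481 -1.832 -3.012
v -0.918 -2.133 -3.284
v -0.95 -2.011 -2.601
v -0.58 -1.439 -2.468
v -1.22 -1.601 -3.612
v -0.85 -1.029 -3.479
v -0.528 -1.637 -3.572
v -0.361 -1.89 -2.948
v -1.439 -1.15 -3.132
v -1.272 -1.403 -2.508
v -1.674 -2.069 1.498
v -0.795 -1.936 1.536
v -1.806 -1.491 2.542
v -0.924 -1.616 1.342
v -1.202 -1.385 1.179
v -1.574 -1.29 1.08
v -1.965 -1.349 1.063
v -2.299 -1.551 1.133
v -2.509 -1.855 1.275
v -2.553 -2.202 1.461
v -2.424 -2.522 1.655
v -2.146 -2.753 1.817
v -1.775 -2.848 1.917
v -1.383 -2.789 1.934
v -1.05 -2.587 1.864
v -0.84 -2.283 1.722
v 1.594 -2.905 -0.93
v -0.097 -2.518 0.199
v 2.036 -1.982 -0.585
v 0.344 -1.595 0.544
v 2.216 -3.645 0.256
v 0.524 -3.258 1.385
v 2.657 -2.722 0.601
v 0.966 -2.335 1.73
f 1 12 6
f 1 6 2
f 1 2 8
f 1 8 11
f 1 11 12
f 2 6 10
f 6 12 5
f 12 11 3
f 11 8 7
f 8 2 9
f 4 10 5
f 4 5 3
f 4 3 7
f 4 7 9
f 4 9 10
f 5 10 6
f 3 5 12
f 7 3 11
f 9 7 8
f 10 9 2
f 14 13 16
f 14 16 15
f 16 13 17
f 16 17 15
f 17 13 18
f 17 18 15
f 18 13 19
f 18 19 15
f 19 13 20
f 19 20 15
f 20 13 21
f 20 21 15
f 21 13 22
f 21 22 15
f 22 13 23
f 22 23 15
f 23 13 24
f 23 24 15
f 24 13 25
f 24 25 15
f 25 13 26
f 25 26 15
f 26 13 27
f 26 27 15
f 27 13 28
f 27 28 15
f 28 13 14
f 28 14 15
f 30 32 29
f 33 30 29
f 29 32 31
f 31 33 29
f 30 36 32
f 34 30 33
f 34 36 30
f 32 36 31
f 35 33 31
f 31 36 35
f 35 34 33
f 36 34 35



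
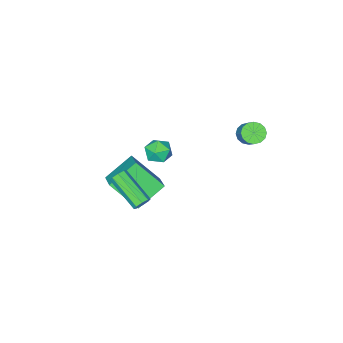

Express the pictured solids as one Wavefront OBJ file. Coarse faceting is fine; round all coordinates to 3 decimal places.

v 3.578 0.984 -1.25
v 3.767 0.756 -1.666
v 3.711 -1.112 -0.665
v 3.522 -0.884 -0.25
v 4.047 0.878 -1.422
v 3.99 -0.99 -0.421
v 4.052 1.062 -1.078
v 3.995 -0.806 -0.077
v 3.779 1.201 -0.835
v 3.723 -0.667 0.166
v 3.389 1.212 -0.835
v 3.333 -0.656 0.166
v 3.11 1.09 -1.079
v 3.053 -0.778 -0.078
v 3.105 0.906 -1.423
v 3.048 -0.962 -0.422
v 3.377 0.767 -1.666
v 3.321 -1.101 -0.665
v 0.448 -0.354 0.188
v 0.937 -0.294 -0.481
v 0.383 -1.686 0.021
v 0.872 -1.626 -0.648
v 1.182 -1.477 0.109
v 1.222 -0.654 0.212
v 0.098 -1.326 -0.672
v 0.138 -0.503 -0.569
v 0.721 -0.895 -1.012
v 1.391 -0.988 -0.53
v -0.071 -0.992 0.07
v 0.599 -1.085 0.552
v -4.084 0.833 -0.585
v -3.451 0.664 -0.765
v -2.902 1.578 0.305
v -3.536 1.747 0.485
v -3.53 0.943 -0.963
v -2.982 1.858 0.106
v -3.758 1.193 -1.06
v -3.21 2.108 0.009
v -4.073 1.347 -1.03
v -3.525 2.261 0.04
v -4.391 1.363 -0.88
v -3.843 2.277 0.189
v -4.627 1.236 -0.651
v -4.079 2.151 0.418
v -4.718 1.002 -0.405
v -4.169 1.916 0.665
v -4.638 0.722 -0.206
v -4.09 1.637 0.863
v -4.41 0.472 -0.109
v -3.862 1.387 0.96
v -4.095 0.319 -0.14
v -3.547 1.233 0.93
v -3.777 0.303 -0.289
v -3.229 1.217 0.78
v -3.541 0.429 -0.518
v -2.993 1.344 0.551
v 1.989 -3.724 -3.631
v 0.391 -3.415 -2.558
v 1.275 -2.287 -5.107
v -0.323 -1.979 -4.034
v 2.783 -2.481 -2.806
v 1.185 -2.173 -1.733
v 2.069 -1.045 -4.282
v 0.471 -0.736 -3.209
f 2 1 5
f 2 5 3
f 3 5 6
f 3 6 4
f 5 1 7
f 5 7 6
f 6 7 8
f 6 8 4
f 7 1 9
f 7 9 8
f 8 9 10
f 8 10 4
f 9 1 11
f 9 11 10
f 10 11 12
f 10 12 4
f 11 1 13
f 11 13 12
f 12 13 14
f 12 14 4
f 13 1 15
f 13 15 14
f 14 15 16
f 14 16 4
f 15 1 17
f 15 17 16
f 16 17 18
f 16 18 4
f 17 1 2
f 17 2 18
f 18 2 3
f 18 3 4
f 19 30 24
f 19 24 20
f 19 20 26
f 19 26 29
f 19 29 30
f 20 24 28
f 24 30 23
f 30 29 21
f 29 26 25
f 26 20 27
f 22 28 23
f 22 23 21
f 22 21 25
f 22 25 27
f 22 27 28
f 23 28 24
f 21 23 30
f 25 21 29
f 27 25 26
f 28 27 20
f 32 31 35
f 32 35 33
f 33 35 36
f 33 36 34
f 35 31 37
f 35 37 36
f 36 37 38
f 36 38 34
f 37 31 39
f 37 39 38
f 38 39 40
f 38 40 34
f 39 31 41
f 39 41 40
f 40 41 42
f 40 42 34
f 41 31 43
f 41 43 42
f 42 43 44
f 42 44 34
f 43 31 45
f 43 45 44
f 44 45 46
f 44 46 34
f 45 31 47
f 45 47 46
f 46 47 48
f 46 48 34
f 47 31 49
f 47 49 48
f 48 49 50
f 48 50 34
f 49 31 51
f 49 51 50
f 50 51 52
f 50 52 34
f 51 31 53
f 51 53 52
f 52 53 54
f 52 54 34
f 53 31 55
f 53 55 54
f 54 55 56
f 54 56 34
f 55 31 32
f 55 32 56
f 56 32 33
f 56 33 34
f 58 60 57
f 61 58 57
f 57 60 59
f 59 61 57
f 58 64 60
f 62 58 61
f 62 64 58
f 60 64 59
f 63 61 59
f 59 64 63
f 63 62 61
f 64 62 63



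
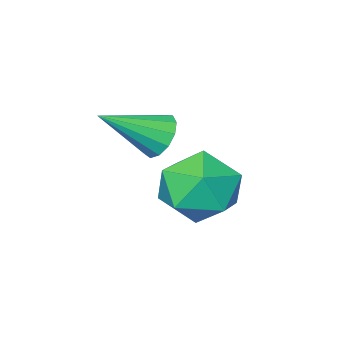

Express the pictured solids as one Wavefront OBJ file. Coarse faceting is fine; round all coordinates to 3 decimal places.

v -0.276 0.646 -0.175
v 0.062 1.1 -0.452
v 1.016 0.194 0.655
v -0.077 1.244 -0.159
v -0.278 1.197 0.13
v -0.479 0.976 0.322
v -0.615 0.65 0.356
v -0.643 0.323 0.221
v -0.555 0.098 -0.039
v -0.378 0.047 -0.342
v -0.168 0.187 -0.592
v 0.007 0.472 -0.71
v 0.093 0.812 -0.658
v -0.492 3.223 -0.266
v 0.487 3.217 -0.018
v -0.227 2.023 -1.342
v 0.752 2.017 -1.094
v 0.062 1.695 -0.432
v -0.102 2.437 0.233
v 0.362 2.803 -1.593
v 0.198 3.545 -0.928
v 1.015 2.958 -0.839
v 0.829 2.273 -0.121
v -0.569 2.967 -1.239
v -0.755 2.282 -0.521
f 2 1 4
f 2 4 3
f 4 1 5
f 4 5 3
f 5 1 6
f 5 6 3
f 6 1 7
f 6 7 3
f 7 1 8
f 7 8 3
f 8 1 9
f 8 9 3
f 9 1 10
f 9 10 3
f 10 1 11
f 10 11 3
f 11 1 12
f 11 12 3
f 12 1 13
f 12 13 3
f 13 1 2
f 13 2 3
f 14 25 19
f 14 19 15
f 14 15 21
f 14 21 24
f 14 24 25
f 15 19 23
f 19 25 18
f 25 24 16
f 24 21 20
f 21 15 22
f 17 23 18
f 17 18 16
f 17 16 20
f 17 20 22
f 17 22 23
f 18 23 19
f 16 18 25
f 20 16 24
f 22 20 21
f 23 22 15



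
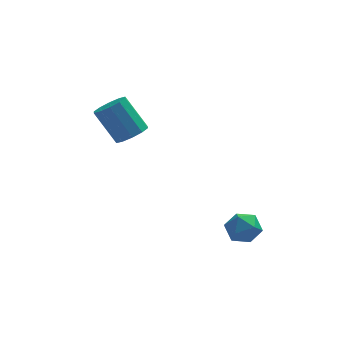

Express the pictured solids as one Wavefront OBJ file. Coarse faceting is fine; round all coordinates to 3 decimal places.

v 0.324 -1.931 -2.914
v 0.774 -1.419 -3.54
v 1.586 -2.681 -2.62
v 2.036 -2.169 -3.246
v 1.742 -1.783 -2.458
v 0.962 -1.32 -2.64
v 1.398 -2.78 -3.52
v 0.618 -2.317 -3.702
v 1.437 -1.944 -3.915
v 1.65 -1.328 -3.258
v 0.71 -2.772 -2.902
v 0.923 -2.156 -2.245
v -3.325 3.304 -0.079
v -2.596 3.167 0.414
v -3.567 3.899 2.052
v -4.295 4.036 1.559
v -2.567 3.675 0.205
v -3.538 4.407 1.842
v -2.827 4.041 -0.113
v -3.797 4.773 1.525
v -3.277 4.125 -0.418
v -4.248 4.858 1.22
v -3.745 3.896 -0.593
v -4.716 4.629 1.045
v -4.053 3.441 -0.572
v -5.024 4.173 1.066
v -4.082 2.933 -0.362
v -5.053 3.665 1.275
v -3.823 2.567 -0.045
v -4.793 3.299 1.593
v -3.372 2.482 0.26
v -4.343 3.215 1.898
v -2.904 2.711 0.435
v -3.875 3.444 2.073
f 1 12 6
f 1 6 2
f 1 2 8
f 1 8 11
f 1 11 12
f 2 6 10
f 6 12 5
f 12 11 3
f 11 8 7
f 8 2 9
f 4 10 5
f 4 5 3
f 4 3 7
f 4 7 9
f 4 9 10
f 5 10 6
f 3 5 12
f 7 3 11
f 9 7 8
f 10 9 2
f 14 13 17
f 14 17 15
f 15 17 18
f 15 18 16
f 17 13 19
f 17 19 18
f 18 19 20
f 18 20 16
f 19 13 21
f 19 21 20
f 20 21 22
f 20 22 16
f 21 13 23
f 21 23 22
f 22 23 24
f 22 24 16
f 23 13 25
f 23 25 24
f 24 25 26
f 24 26 16
f 25 13 27
f 25 27 26
f 26 27 28
f 26 28 16
f 27 13 29
f 27 29 28
f 28 29 30
f 28 30 16
f 29 13 31
f 29 31 30
f 30 31 32
f 30 32 16
f 31 13 33
f 31 33 32
f 32 33 34
f 32 34 16
f 33 13 14
f 33 14 34
f 34 14 15
f 34 15 16



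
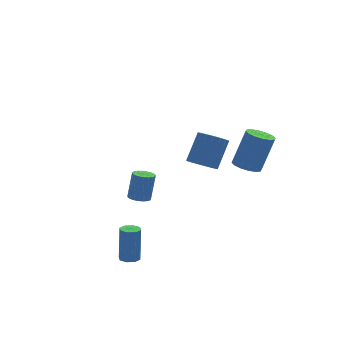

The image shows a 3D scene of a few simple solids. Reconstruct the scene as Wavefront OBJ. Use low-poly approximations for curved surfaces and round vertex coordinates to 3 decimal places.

v 3.154 -3.431 2.005
v 3.643 -4.013 1.879
v 4.455 -3.75 3.808
v 3.966 -3.169 3.935
v 3.835 -3.687 1.753
v 4.647 -3.425 3.683
v 3.845 -3.293 1.695
v 4.657 -3.03 3.625
v 3.67 -2.936 1.721
v 4.482 -2.673 3.65
v 3.357 -2.711 1.822
v 4.169 -2.449 3.752
v 2.989 -2.68 1.972
v 3.801 -2.417 3.902
v 2.665 -2.85 2.132
v 3.477 -2.587 4.061
v 2.473 -3.175 2.257
v 3.285 -2.913 4.187
v 2.463 -3.57 2.315
v 3.275 -3.307 4.245
v 2.638 -3.927 2.29
v 3.45 -3.664 4.219
v 2.951 -4.151 2.188
v 3.763 -3.889 4.118
v 3.319 -4.183 2.038
v 4.131 -3.92 3.968
v -2.804 -3.142 -3.531
v -2.355 -3.441 -3.515
v -2.167 -3.058 -1.633
v -2.616 -2.758 -1.649
v -2.278 -3.045 -3.603
v -2.09 -2.661 -1.721
v -2.509 -2.705 -3.649
v -2.321 -2.322 -1.767
v -2.913 -2.621 -3.626
v -2.725 -2.238 -1.744
v -3.253 -2.842 -3.547
v -3.065 -2.459 -1.665
v -3.33 -3.239 -3.459
v -3.142 -2.855 -1.577
v -3.099 -3.578 -3.413
v -2.911 -3.195 -1.531
v -2.695 -3.662 -3.436
v -2.507 -3.279 -1.554
v 3.16 2.655 -1.775
v 3.89 2.709 -2.264
v 4.829 3.499 -0.774
v 4.1 3.445 -0.285
v 3.713 3.052 -2.333
v 4.652 3.841 -0.844
v 3.426 3.316 -2.292
v 4.366 4.105 -0.803
v 3.087 3.449 -2.149
v 4.027 4.238 -0.659
v 2.762 3.424 -1.931
v 3.702 4.214 -0.442
v 2.516 3.248 -1.683
v 3.456 4.037 -0.193
v 2.398 2.954 -1.452
v 3.337 3.744 0.037
v 2.431 2.601 -1.286
v 3.37 3.391 0.204
v 2.608 2.259 -1.216
v 3.547 3.048 0.273
v 2.894 1.995 -1.257
v 3.834 2.784 0.232
v 3.233 1.862 -1.401
v 4.173 2.651 0.089
v 3.558 1.886 -1.618
v 4.498 2.676 -0.129
v 3.804 2.063 -1.867
v 4.744 2.852 -0.377
v 3.923 2.356 -2.097
v 4.862 3.146 -0.608
v -1.584 -1.096 -0.721
v -1.108 -0.798 -0.904
v -0.741 -0.486 0.559
v -1.216 -0.784 0.741
v -1.279 -0.622 -0.899
v -0.912 -0.311 0.564
v -1.503 -0.529 -0.862
v -1.136 -0.217 0.6
v -1.741 -0.533 -0.802
v -1.374 -0.221 0.661
v -1.951 -0.635 -0.727
v -1.584 -0.323 0.735
v -2.098 -0.816 -0.652
v -1.731 -0.504 0.811
v -2.156 -1.046 -0.588
v -1.789 -0.734 0.874
v -2.115 -1.284 -0.548
v -1.748 -0.973 0.915
v -1.982 -1.49 -0.537
v -1.615 -1.178 0.925
v -1.78 -1.628 -0.559
v -1.413 -1.316 0.904
v -1.544 -1.674 -0.608
v -1.177 -1.362 0.855
v -1.315 -1.619 -0.677
v -0.948 -1.308 0.786
v -1.132 -1.475 -0.754
v -0.765 -1.163 0.709
v -1.028 -1.264 -0.825
v -0.661 -0.953 0.638
v -1.019 -1.025 -0.878
v -0.652 -0.713 0.585
f 2 1 5
f 2 5 3
f 3 5 6
f 3 6 4
f 5 1 7
f 5 7 6
f 6 7 8
f 6 8 4
f 7 1 9
f 7 9 8
f 8 9 10
f 8 10 4
f 9 1 11
f 9 11 10
f 10 11 12
f 10 12 4
f 11 1 13
f 11 13 12
f 12 13 14
f 12 14 4
f 13 1 15
f 13 15 14
f 14 15 16
f 14 16 4
f 15 1 17
f 15 17 16
f 16 17 18
f 16 18 4
f 17 1 19
f 17 19 18
f 18 19 20
f 18 20 4
f 19 1 21
f 19 21 20
f 20 21 22
f 20 22 4
f 21 1 23
f 21 23 22
f 22 23 24
f 22 24 4
f 23 1 25
f 23 25 24
f 24 25 26
f 24 26 4
f 25 1 2
f 25 2 26
f 26 2 3
f 26 3 4
f 28 27 31
f 28 31 29
f 29 31 32
f 29 32 30
f 31 27 33
f 31 33 32
f 32 33 34
f 32 34 30
f 33 27 35
f 33 35 34
f 34 35 36
f 34 36 30
f 35 27 37
f 35 37 36
f 36 37 38
f 36 38 30
f 37 27 39
f 37 39 38
f 38 39 40
f 38 40 30
f 39 27 41
f 39 41 40
f 40 41 42
f 40 42 30
f 41 27 43
f 41 43 42
f 42 43 44
f 42 44 30
f 43 27 28
f 43 28 44
f 44 28 29
f 44 29 30
f 46 45 49
f 46 49 47
f 47 49 50
f 47 50 48
f 49 45 51
f 49 51 50
f 50 51 52
f 50 52 48
f 51 45 53
f 51 53 52
f 52 53 54
f 52 54 48
f 53 45 55
f 53 55 54
f 54 55 56
f 54 56 48
f 55 45 57
f 55 57 56
f 56 57 58
f 56 58 48
f 57 45 59
f 57 59 58
f 58 59 60
f 58 60 48
f 59 45 61
f 59 61 60
f 60 61 62
f 60 62 48
f 61 45 63
f 61 63 62
f 62 63 64
f 62 64 48
f 63 45 65
f 63 65 64
f 64 65 66
f 64 66 48
f 65 45 67
f 65 67 66
f 66 67 68
f 66 68 48
f 67 45 69
f 67 69 68
f 68 69 70
f 68 70 48
f 69 45 71
f 69 71 70
f 70 71 72
f 70 72 48
f 71 45 73
f 71 73 72
f 72 73 74
f 72 74 48
f 73 45 46
f 73 46 74
f 74 46 47
f 74 47 48
f 76 75 79
f 76 79 77
f 77 79 80
f 77 80 78
f 79 75 81
f 79 81 80
f 80 81 82
f 80 82 78
f 81 75 83
f 81 83 82
f 82 83 84
f 82 84 78
f 83 75 85
f 83 85 84
f 84 85 86
f 84 86 78
f 85 75 87
f 85 87 86
f 86 87 88
f 86 88 78
f 87 75 89
f 87 89 88
f 88 89 90
f 88 90 78
f 89 75 91
f 89 91 90
f 90 91 92
f 90 92 78
f 91 75 93
f 91 93 92
f 92 93 94
f 92 94 78
f 93 75 95
f 93 95 94
f 94 95 96
f 94 96 78
f 95 75 97
f 95 97 96
f 96 97 98
f 96 98 78
f 97 75 99
f 97 99 98
f 98 99 100
f 98 100 78
f 99 75 101
f 99 101 100
f 100 101 102
f 100 102 78
f 101 75 103
f 101 103 102
f 102 103 104
f 102 104 78
f 103 75 105
f 103 105 104
f 104 105 106
f 104 106 78
f 105 75 76
f 105 76 106
f 106 76 77
f 106 77 78



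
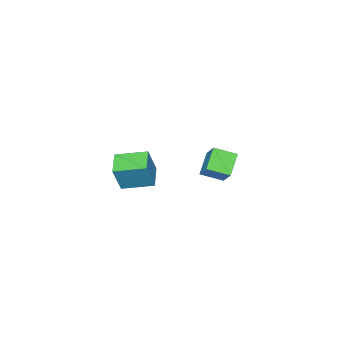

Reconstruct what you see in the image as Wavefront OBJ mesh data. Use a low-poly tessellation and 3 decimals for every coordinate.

v 2.787 0.108 0.659
v 3.153 0.686 1.347
v 2.3 0.775 0.357
v 2.665 1.354 1.045
v 3.515 0.366 0.055
v 3.88 0.945 0.743
v 3.027 1.034 -0.247
v 3.393 1.612 0.441
v 2.11 -4.336 -2.468
v 2.576 -4.331 -1.308
v 1.445 -3.286 -2.205
v 1.911 -3.282 -1.045
v 2.869 -3.778 -2.775
v 3.335 -3.774 -1.615
v 2.204 -2.729 -2.512
v 2.67 -2.724 -1.352
f 2 4 1
f 5 2 1
f 1 4 3
f 3 5 1
f 2 8 4
f 6 2 5
f 6 8 2
f 4 8 3
f 7 5 3
f 3 8 7
f 7 6 5
f 8 6 7
f 10 12 9
f 13 10 9
f 9 12 11
f 11 13 9
f 10 16 12
f 14 10 13
f 14 16 10
f 12 16 11
f 15 13 11
f 11 16 15
f 15 14 13
f 16 14 15



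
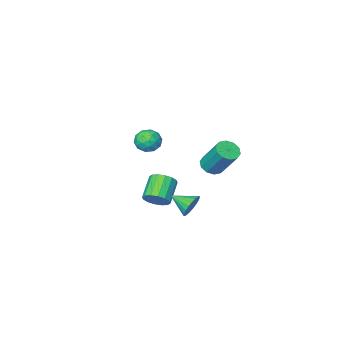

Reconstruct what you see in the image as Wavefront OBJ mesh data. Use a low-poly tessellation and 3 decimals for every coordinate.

v -2.03 1.508 -0.605
v -1.597 1.469 -1.276
v -1.37 0.412 -0.115
v -1.41 1.667 -1.085
v -1.33 1.837 -0.811
v -1.371 1.951 -0.501
v -1.526 1.988 -0.209
v -1.769 1.942 0.015
v -2.056 1.821 0.131
v -2.339 1.646 0.12
v -2.568 1.447 -0.016
v -2.704 1.259 -0.254
v -2.724 1.114 -0.553
v -2.623 1.037 -0.861
v -2.42 1.041 -1.124
v -2.15 1.127 -1.298
v -1.858 1.278 -1.352
v -2.567 2.652 3.02
v -1.993 2.341 3.323
v -2.2 3.576 4.984
v -2.773 3.888 4.68
v -1.85 2.687 3.083
v -2.057 3.922 4.744
v -1.981 3.02 2.819
v -2.188 4.255 4.48
v -2.336 3.213 2.631
v -2.543 4.448 4.292
v -2.778 3.192 2.592
v -2.985 4.427 4.253
v -3.14 2.964 2.716
v -3.347 4.199 4.377
v -3.283 2.618 2.956
v -3.49 3.853 4.617
v -3.152 2.285 3.22
v -3.359 3.52 4.881
v -2.797 2.092 3.408
v -3.004 3.327 5.069
v -2.355 2.113 3.447
v -2.562 3.348 5.108
v -3.017 -3.773 1.188
v -2.315 -3.331 1.384
v -2.825 -4.569 2.296
v -2.123 -4.127 2.492
v -2.89 -3.762 2.56
v -3.008 -3.27 1.875
v -2.132 -4.63 1.805
v -2.25 -4.138 1.12
v -1.768 -3.861 1.765
v -2.237 -3.324 2.232
v -2.903 -4.576 1.448
v -3.372 -4.039 1.915
v -2.683 -3.482 1.188
v -2.457 -4.418 2.492
v -2.908 -4.203 2.531
v -2.495 -3.943 2.647
v -3.09 -3.446 1.477
v -2.678 -3.186 1.592
v -3.015 -3.439 2.284
v -2.462 -4.714 2.088
v -2.05 -4.454 2.203
v -2.645 -3.957 1.033
v -2.232 -3.697 1.149
v -2.125 -4.461 1.396
v -1.949 -3.534 1.528
v -1.836 -4.002 2.179
v -1.841 -4.298 1.776
v -1.911 -4.009 1.373
v -2.224 -3.218 1.802
v -2.112 -3.686 2.454
v -2.562 -3.471 2.493
v -2.632 -3.182 2.091
v -1.903 -3.53 2.026
v -3.028 -4.214 1.226
v -2.916 -4.682 1.878
v -2.508 -4.718 1.589
v -2.578 -4.429 1.187
v -3.304 -3.898 1.501
v -3.191 -4.366 2.152
v -3.229 -3.891 2.307
v -3.299 -3.602 1.904
v -3.237 -4.37 1.654
v -1.237 -0.891 -1.099
v -0.775 -0.705 -0.461
v -1.76 -1.543 0.498
v -2.223 -1.729 -0.141
v -1.058 -0.397 -0.483
v -2.044 -1.235 0.475
v -1.39 -0.221 -0.67
v -2.376 -1.059 0.288
v -1.681 -0.225 -0.972
v -2.666 -1.063 -0.014
v -1.852 -0.407 -1.309
v -2.838 -1.246 -0.35
v -1.859 -0.719 -1.589
v -2.845 -1.557 -0.631
v -1.7 -1.077 -1.738
v -2.685 -1.915 -0.779
v -1.416 -1.385 -1.715
v -2.402 -2.223 -0.757
v -1.084 -1.561 -1.528
v -2.07 -2.399 -0.57
v -0.794 -1.557 -1.226
v -1.779 -2.395 -0.268
v -0.622 -1.374 -0.89
v -1.608 -2.213 0.069
v -0.615 -1.063 -0.609
v -1.601 -1.901 0.349
f 2 1 4
f 2 4 3
f 4 1 5
f 4 5 3
f 5 1 6
f 5 6 3
f 6 1 7
f 6 7 3
f 7 1 8
f 7 8 3
f 8 1 9
f 8 9 3
f 9 1 10
f 9 10 3
f 10 1 11
f 10 11 3
f 11 1 12
f 11 12 3
f 12 1 13
f 12 13 3
f 13 1 14
f 13 14 3
f 14 1 15
f 14 15 3
f 15 1 16
f 15 16 3
f 16 1 17
f 16 17 3
f 17 1 2
f 17 2 3
f 19 18 22
f 19 22 20
f 20 22 23
f 20 23 21
f 22 18 24
f 22 24 23
f 23 24 25
f 23 25 21
f 24 18 26
f 24 26 25
f 25 26 27
f 25 27 21
f 26 18 28
f 26 28 27
f 27 28 29
f 27 29 21
f 28 18 30
f 28 30 29
f 29 30 31
f 29 31 21
f 30 18 32
f 30 32 31
f 31 32 33
f 31 33 21
f 32 18 34
f 32 34 33
f 33 34 35
f 33 35 21
f 34 18 36
f 34 36 35
f 35 36 37
f 35 37 21
f 36 18 38
f 36 38 37
f 37 38 39
f 37 39 21
f 38 18 19
f 38 19 39
f 39 19 20
f 39 20 21
f 40 77 56
f 77 51 80
f 56 80 45
f 77 80 56
f 40 56 52
f 56 45 57
f 52 57 41
f 56 57 52
f 40 52 61
f 52 41 62
f 61 62 47
f 52 62 61
f 40 61 73
f 61 47 76
f 73 76 50
f 61 76 73
f 40 73 77
f 73 50 81
f 77 81 51
f 73 81 77
f 41 57 68
f 57 45 71
f 68 71 49
f 57 71 68
f 45 80 58
f 80 51 79
f 58 79 44
f 80 79 58
f 51 81 78
f 81 50 74
f 78 74 42
f 81 74 78
f 50 76 75
f 76 47 63
f 75 63 46
f 76 63 75
f 47 62 67
f 62 41 64
f 67 64 48
f 62 64 67
f 43 69 55
f 69 49 70
f 55 70 44
f 69 70 55
f 43 55 53
f 55 44 54
f 53 54 42
f 55 54 53
f 43 53 60
f 53 42 59
f 60 59 46
f 53 59 60
f 43 60 65
f 60 46 66
f 65 66 48
f 60 66 65
f 43 65 69
f 65 48 72
f 69 72 49
f 65 72 69
f 44 70 58
f 70 49 71
f 58 71 45
f 70 71 58
f 42 54 78
f 54 44 79
f 78 79 51
f 54 79 78
f 46 59 75
f 59 42 74
f 75 74 50
f 59 74 75
f 48 66 67
f 66 46 63
f 67 63 47
f 66 63 67
f 49 72 68
f 72 48 64
f 68 64 41
f 72 64 68
f 83 82 86
f 83 86 84
f 84 86 87
f 84 87 85
f 86 82 88
f 86 88 87
f 87 88 89
f 87 89 85
f 88 82 90
f 88 90 89
f 89 90 91
f 89 91 85
f 90 82 92
f 90 92 91
f 91 92 93
f 91 93 85
f 92 82 94
f 92 94 93
f 93 94 95
f 93 95 85
f 94 82 96
f 94 96 95
f 95 96 97
f 95 97 85
f 96 82 98
f 96 98 97
f 97 98 99
f 97 99 85
f 98 82 100
f 98 100 99
f 99 100 101
f 99 101 85
f 100 82 102
f 100 102 101
f 101 102 103
f 101 103 85
f 102 82 104
f 102 104 103
f 103 104 105
f 103 105 85
f 104 82 106
f 104 106 105
f 105 106 107
f 105 107 85
f 106 82 83
f 106 83 107
f 107 83 84
f 107 84 85

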